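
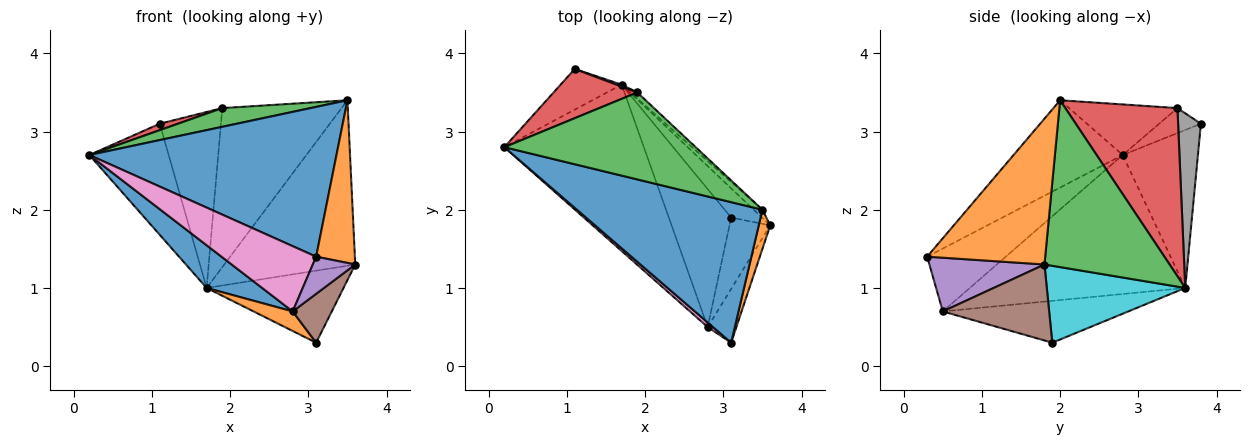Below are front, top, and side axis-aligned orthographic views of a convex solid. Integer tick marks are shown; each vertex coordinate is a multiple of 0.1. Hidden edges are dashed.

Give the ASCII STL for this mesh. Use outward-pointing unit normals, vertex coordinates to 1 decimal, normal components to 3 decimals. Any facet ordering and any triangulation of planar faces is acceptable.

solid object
 facet normal -0.306 -0.694 0.651
  outer loop
   vertex 3.5 2.0 3.4
   vertex 0.2 2.8 2.7
   vertex 3.1 0.3 1.4
  endloop
 endfacet
 facet normal 0.948 -0.311 0.075
  outer loop
   vertex 3.5 2.0 3.4
   vertex 3.1 0.3 1.4
   vertex 3.6 1.8 1.3
  endloop
 endfacet
 facet normal -0.250 -0.204 0.947
  outer loop
   vertex 1.9 3.5 3.3
   vertex 0.2 2.8 2.7
   vertex 3.5 2.0 3.4
  endloop
 endfacet
 facet normal -0.284 -0.124 0.951
  outer loop
   vertex 1.9 3.5 3.3
   vertex 1.1 3.8 3.1
   vertex 0.2 2.8 2.7
  endloop
 endfacet
 facet normal 0.839 -0.309 -0.448
  outer loop
   vertex 2.8 0.5 0.7
   vertex 3.6 1.8 1.3
   vertex 3.1 0.3 1.4
  endloop
 endfacet
 facet normal 0.838 -0.308 -0.450
  outer loop
   vertex 2.8 0.5 0.7
   vertex 3.1 1.9 0.3
   vertex 3.6 1.8 1.3
  endloop
 endfacet
 facet normal -0.638 -0.768 0.054
  outer loop
   vertex 2.8 0.5 0.7
   vertex 3.1 0.3 1.4
   vertex 0.2 2.8 2.7
  endloop
 endfacet
 facet normal 0.349 0.937 0.010
  outer loop
   vertex 1.7 3.6 1.0
   vertex 1.1 3.8 3.1
   vertex 1.9 3.5 3.3
  endloop
 endfacet
 facet normal -0.665 0.701 -0.257
  outer loop
   vertex 1.7 3.6 1.0
   vertex 0.2 2.8 2.7
   vertex 1.1 3.8 3.1
  endloop
 endfacet
 facet normal 0.684 0.676 -0.274
  outer loop
   vertex 1.7 3.6 1.0
   vertex 3.6 1.8 1.3
   vertex 3.1 1.9 0.3
  endloop
 endfacet
 facet normal -0.694 -0.179 -0.697
  outer loop
   vertex 1.7 3.6 1.0
   vertex 2.8 0.5 0.7
   vertex 0.2 2.8 2.7
  endloop
 endfacet
 facet normal -0.554 -0.117 -0.824
  outer loop
   vertex 1.7 3.6 1.0
   vertex 3.1 1.9 0.3
   vertex 2.8 0.5 0.7
  endloop
 endfacet
 facet normal 0.690 0.723 -0.036
  outer loop
   vertex 1.7 3.6 1.0
   vertex 3.5 2.0 3.4
   vertex 3.6 1.8 1.3
  endloop
 endfacet
 facet normal 0.685 0.728 -0.028
  outer loop
   vertex 1.7 3.6 1.0
   vertex 1.9 3.5 3.3
   vertex 3.5 2.0 3.4
  endloop
 endfacet
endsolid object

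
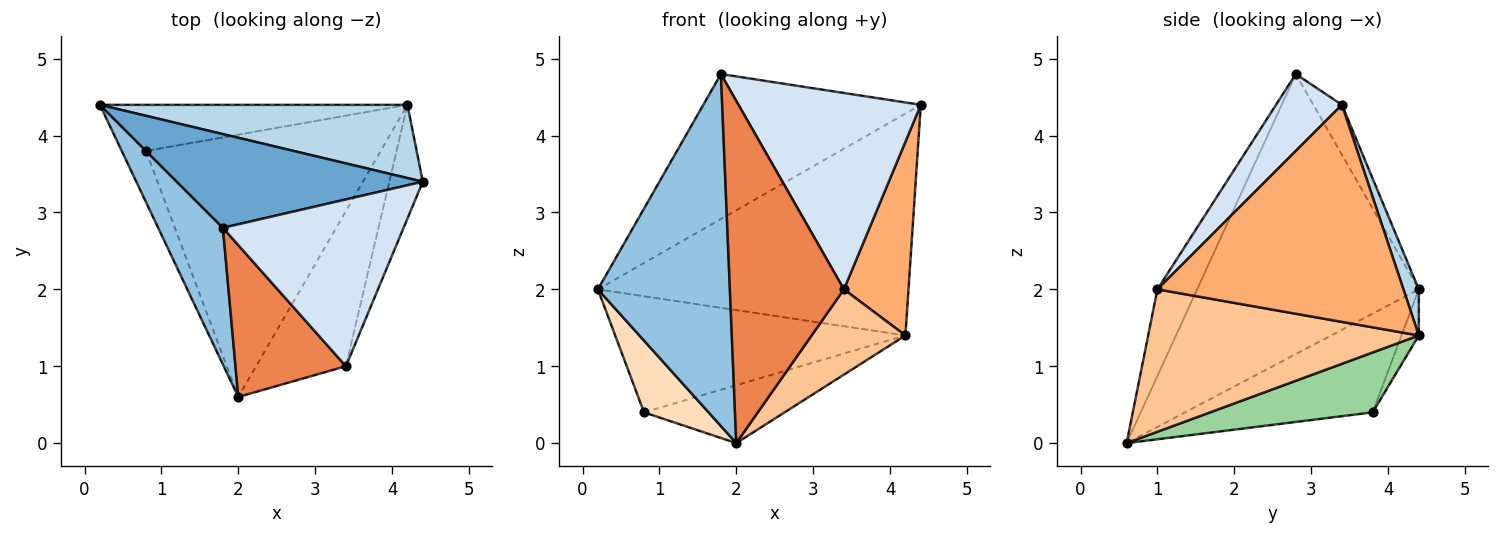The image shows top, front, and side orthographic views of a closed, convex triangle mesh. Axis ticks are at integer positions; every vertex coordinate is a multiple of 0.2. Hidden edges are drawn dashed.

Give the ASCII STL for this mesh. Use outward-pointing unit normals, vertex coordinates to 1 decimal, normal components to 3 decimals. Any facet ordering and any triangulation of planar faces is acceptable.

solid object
 facet normal -0.110 0.835 0.540
  outer loop
   vertex 1.8 2.8 4.8
   vertex 4.4 3.4 4.4
   vertex 0.2 4.4 2.0
  endloop
 endfacet
 facet normal -0.843 -0.502 0.195
  outer loop
   vertex 1.8 2.8 4.8
   vertex 0.2 4.4 2.0
   vertex 2.0 0.6 0.0
  endloop
 endfacet
 facet normal 0.047 0.949 0.313
  outer loop
   vertex 4.2 4.4 1.4
   vertex 0.2 4.4 2.0
   vertex 4.4 3.4 4.4
  endloop
 endfacet
 facet normal 0.266 -0.735 0.624
  outer loop
   vertex 3.4 1.0 2.0
   vertex 4.4 3.4 4.4
   vertex 1.8 2.8 4.8
  endloop
 endfacet
 facet normal -0.303 -0.871 0.387
  outer loop
   vertex 3.4 1.0 2.0
   vertex 1.8 2.8 4.8
   vertex 2.0 0.6 0.0
  endloop
 endfacet
 facet normal 0.957 -0.251 -0.147
  outer loop
   vertex 3.4 1.0 2.0
   vertex 4.2 4.4 1.4
   vertex 4.4 3.4 4.4
  endloop
 endfacet
 facet normal 0.812 -0.281 -0.512
  outer loop
   vertex 3.4 1.0 2.0
   vertex 2.0 0.6 0.0
   vertex 4.2 4.4 1.4
  endloop
 endfacet
 facet normal -0.921 -0.317 -0.226
  outer loop
   vertex 0.8 3.8 0.4
   vertex 2.0 0.6 0.0
   vertex 0.2 4.4 2.0
  endloop
 endfacet
 facet normal -0.055 0.928 -0.369
  outer loop
   vertex 0.8 3.8 0.4
   vertex 0.2 4.4 2.0
   vertex 4.2 4.4 1.4
  endloop
 endfacet
 facet normal 0.242 0.209 -0.948
  outer loop
   vertex 0.8 3.8 0.4
   vertex 4.2 4.4 1.4
   vertex 2.0 0.6 0.0
  endloop
 endfacet
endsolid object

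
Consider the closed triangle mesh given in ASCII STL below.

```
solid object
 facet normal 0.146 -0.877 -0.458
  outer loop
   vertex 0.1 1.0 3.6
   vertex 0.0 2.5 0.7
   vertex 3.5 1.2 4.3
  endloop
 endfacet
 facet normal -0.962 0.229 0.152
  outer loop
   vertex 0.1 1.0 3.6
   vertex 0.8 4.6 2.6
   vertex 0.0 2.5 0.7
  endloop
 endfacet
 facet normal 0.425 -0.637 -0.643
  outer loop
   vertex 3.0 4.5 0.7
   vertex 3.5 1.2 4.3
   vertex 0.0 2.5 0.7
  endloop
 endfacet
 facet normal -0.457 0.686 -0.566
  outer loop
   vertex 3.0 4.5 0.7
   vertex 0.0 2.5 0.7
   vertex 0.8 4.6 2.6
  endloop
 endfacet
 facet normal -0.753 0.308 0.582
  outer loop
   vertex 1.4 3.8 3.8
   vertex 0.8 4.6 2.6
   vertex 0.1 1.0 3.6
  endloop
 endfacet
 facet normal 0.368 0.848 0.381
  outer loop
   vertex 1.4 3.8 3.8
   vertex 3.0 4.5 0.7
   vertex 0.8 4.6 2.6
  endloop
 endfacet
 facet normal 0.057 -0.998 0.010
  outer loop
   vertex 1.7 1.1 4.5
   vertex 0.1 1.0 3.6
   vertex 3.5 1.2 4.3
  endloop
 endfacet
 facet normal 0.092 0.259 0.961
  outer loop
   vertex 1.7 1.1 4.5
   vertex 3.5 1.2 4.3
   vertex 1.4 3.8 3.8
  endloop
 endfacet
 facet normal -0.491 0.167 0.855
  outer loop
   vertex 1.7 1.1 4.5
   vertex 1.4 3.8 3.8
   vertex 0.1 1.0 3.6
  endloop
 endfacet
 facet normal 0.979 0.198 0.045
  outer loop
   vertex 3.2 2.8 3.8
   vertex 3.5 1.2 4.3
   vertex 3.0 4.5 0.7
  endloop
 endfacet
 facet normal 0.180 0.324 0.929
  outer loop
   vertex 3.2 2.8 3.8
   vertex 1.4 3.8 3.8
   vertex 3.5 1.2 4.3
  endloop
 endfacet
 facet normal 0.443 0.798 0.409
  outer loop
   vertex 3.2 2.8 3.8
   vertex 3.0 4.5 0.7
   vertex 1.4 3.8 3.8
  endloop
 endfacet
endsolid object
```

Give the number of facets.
12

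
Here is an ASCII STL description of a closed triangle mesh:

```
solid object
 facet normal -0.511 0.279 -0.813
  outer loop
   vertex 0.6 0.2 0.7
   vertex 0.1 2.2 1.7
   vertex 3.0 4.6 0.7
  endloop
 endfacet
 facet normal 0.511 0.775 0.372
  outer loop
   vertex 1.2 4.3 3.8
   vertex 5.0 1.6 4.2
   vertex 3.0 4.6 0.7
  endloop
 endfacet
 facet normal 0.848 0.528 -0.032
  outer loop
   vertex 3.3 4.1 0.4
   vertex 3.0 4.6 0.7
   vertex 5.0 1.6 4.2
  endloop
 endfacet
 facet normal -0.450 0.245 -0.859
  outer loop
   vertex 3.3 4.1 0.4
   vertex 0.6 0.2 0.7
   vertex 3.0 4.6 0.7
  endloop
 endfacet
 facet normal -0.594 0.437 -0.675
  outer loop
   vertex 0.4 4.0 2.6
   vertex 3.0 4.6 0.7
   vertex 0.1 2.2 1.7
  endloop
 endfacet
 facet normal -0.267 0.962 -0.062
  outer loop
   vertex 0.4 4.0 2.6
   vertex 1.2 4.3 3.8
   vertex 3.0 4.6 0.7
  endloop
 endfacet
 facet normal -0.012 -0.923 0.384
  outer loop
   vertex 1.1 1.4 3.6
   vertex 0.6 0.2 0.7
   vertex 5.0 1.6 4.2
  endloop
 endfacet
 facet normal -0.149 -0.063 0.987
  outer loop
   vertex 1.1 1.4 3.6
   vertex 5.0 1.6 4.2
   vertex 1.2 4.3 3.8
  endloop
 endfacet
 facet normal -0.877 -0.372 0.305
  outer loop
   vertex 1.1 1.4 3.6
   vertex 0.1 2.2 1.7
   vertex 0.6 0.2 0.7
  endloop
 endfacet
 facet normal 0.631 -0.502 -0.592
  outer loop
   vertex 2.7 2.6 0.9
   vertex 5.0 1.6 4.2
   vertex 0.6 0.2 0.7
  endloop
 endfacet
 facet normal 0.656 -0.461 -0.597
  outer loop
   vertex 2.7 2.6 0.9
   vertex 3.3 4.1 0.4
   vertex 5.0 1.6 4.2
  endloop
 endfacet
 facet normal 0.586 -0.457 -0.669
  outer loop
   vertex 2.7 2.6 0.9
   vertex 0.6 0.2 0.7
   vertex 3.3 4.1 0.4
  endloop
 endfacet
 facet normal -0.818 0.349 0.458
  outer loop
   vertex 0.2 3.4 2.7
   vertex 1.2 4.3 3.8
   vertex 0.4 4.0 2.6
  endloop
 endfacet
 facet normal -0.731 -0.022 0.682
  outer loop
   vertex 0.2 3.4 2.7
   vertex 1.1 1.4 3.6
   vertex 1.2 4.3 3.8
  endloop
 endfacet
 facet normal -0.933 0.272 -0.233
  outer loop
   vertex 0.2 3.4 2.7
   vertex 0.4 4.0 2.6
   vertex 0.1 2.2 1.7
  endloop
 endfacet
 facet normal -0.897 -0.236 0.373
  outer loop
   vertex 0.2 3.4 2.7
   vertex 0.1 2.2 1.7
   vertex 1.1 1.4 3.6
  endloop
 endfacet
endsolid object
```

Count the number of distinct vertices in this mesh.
10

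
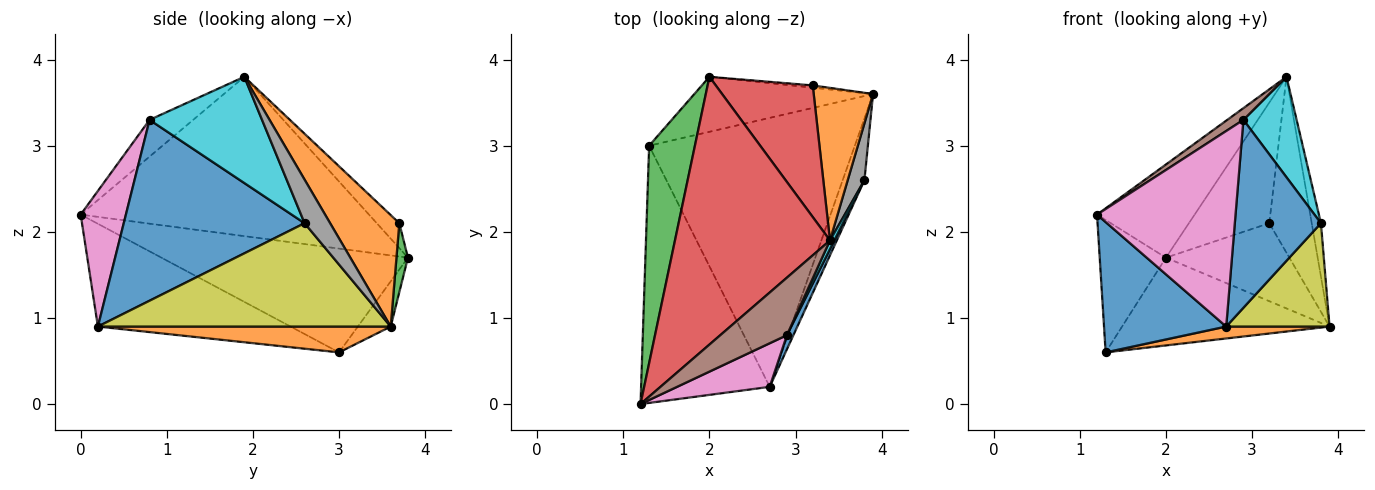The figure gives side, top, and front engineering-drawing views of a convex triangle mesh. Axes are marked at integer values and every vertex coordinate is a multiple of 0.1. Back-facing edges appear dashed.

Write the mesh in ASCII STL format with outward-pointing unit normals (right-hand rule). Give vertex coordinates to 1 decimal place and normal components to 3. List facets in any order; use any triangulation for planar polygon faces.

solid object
 facet normal -0.580 -0.368 -0.726
  outer loop
   vertex 2.7 0.2 0.9
   vertex 1.2 0.0 2.2
   vertex 1.3 3.0 0.6
  endloop
 endfacet
 facet normal 0.125 -0.044 -0.991
  outer loop
   vertex 2.7 0.2 0.9
   vertex 1.3 3.0 0.6
   vertex 3.9 3.6 0.9
  endloop
 endfacet
 facet normal -0.889 0.239 0.392
  outer loop
   vertex 2.0 3.8 1.7
   vertex 1.3 3.0 0.6
   vertex 1.2 0.0 2.2
  endloop
 endfacet
 facet normal -0.697 0.236 0.678
  outer loop
   vertex 2.0 3.8 1.7
   vertex 1.2 0.0 2.2
   vertex 3.4 1.9 3.8
  endloop
 endfacet
 facet normal -0.133 0.840 -0.526
  outer loop
   vertex 2.0 3.8 1.7
   vertex 3.9 3.6 0.9
   vertex 1.3 3.0 0.6
  endloop
 endfacet
 facet normal -0.475 -0.176 0.862
  outer loop
   vertex 2.9 0.8 3.3
   vertex 3.4 1.9 3.8
   vertex 1.2 0.0 2.2
  endloop
 endfacet
 facet normal 0.304 -0.930 0.207
  outer loop
   vertex 2.9 0.8 3.3
   vertex 1.2 0.0 2.2
   vertex 2.7 0.2 0.9
  endloop
 endfacet
 facet normal 0.885 0.319 0.340
  outer loop
   vertex 3.8 2.6 2.1
   vertex 3.9 3.6 0.9
   vertex 3.4 1.9 3.8
  endloop
 endfacet
 facet normal 0.925 -0.326 -0.195
  outer loop
   vertex 3.8 2.6 2.1
   vertex 2.7 0.2 0.9
   vertex 3.9 3.6 0.9
  endloop
 endfacet
 facet normal 0.903 -0.427 0.037
  outer loop
   vertex 3.8 2.6 2.1
   vertex 3.4 1.9 3.8
   vertex 2.9 0.8 3.3
  endloop
 endfacet
 facet normal 0.902 -0.430 0.032
  outer loop
   vertex 3.8 2.6 2.1
   vertex 2.9 0.8 3.3
   vertex 2.7 0.2 0.9
  endloop
 endfacet
 facet normal 0.776 0.476 0.413
  outer loop
   vertex 3.2 3.7 2.1
   vertex 3.4 1.9 3.8
   vertex 3.9 3.6 0.9
  endloop
 endfacet
 facet normal 0.093 0.995 -0.029
  outer loop
   vertex 3.2 3.7 2.1
   vertex 3.9 3.6 0.9
   vertex 2.0 3.8 1.7
  endloop
 endfacet
 facet normal -0.186 0.664 0.725
  outer loop
   vertex 3.2 3.7 2.1
   vertex 2.0 3.8 1.7
   vertex 3.4 1.9 3.8
  endloop
 endfacet
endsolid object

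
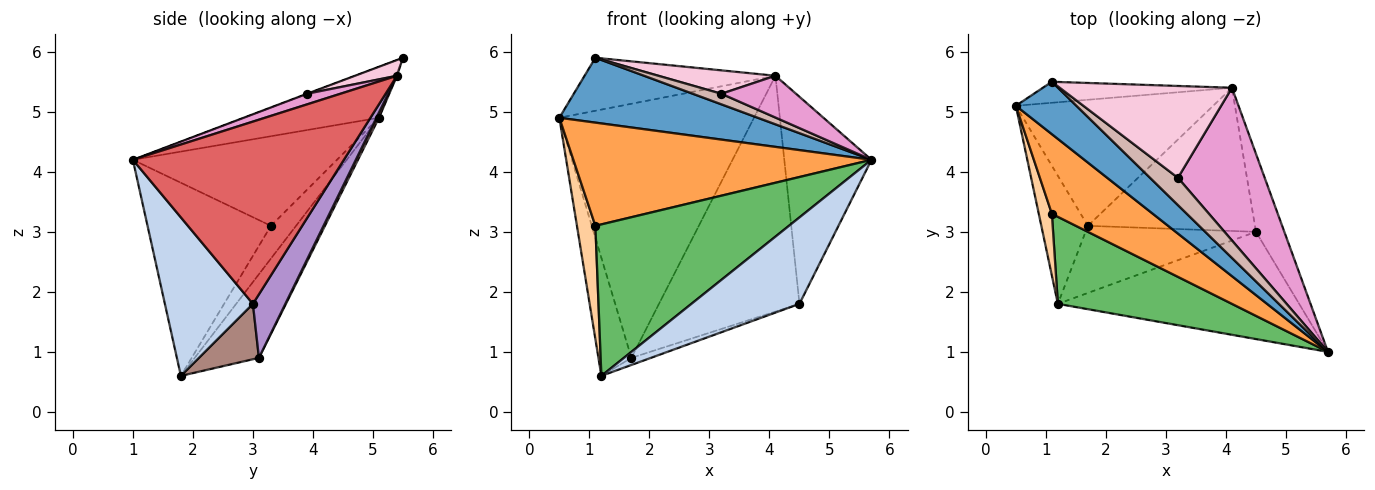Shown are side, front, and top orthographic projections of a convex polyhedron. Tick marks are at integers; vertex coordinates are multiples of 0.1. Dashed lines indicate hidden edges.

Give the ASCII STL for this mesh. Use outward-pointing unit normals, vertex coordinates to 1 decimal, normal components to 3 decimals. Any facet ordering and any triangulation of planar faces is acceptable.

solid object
 facet normal -0.467 -0.688 0.556
  outer loop
   vertex 1.1 5.5 5.9
   vertex 0.5 5.1 4.9
   vertex 5.7 1.0 4.2
  endloop
 endfacet
 facet normal 0.455 -0.559 -0.693
  outer loop
   vertex 4.5 3.0 1.8
   vertex 5.7 1.0 4.2
   vertex 1.2 1.8 0.6
  endloop
 endfacet
 facet normal -0.476 -0.696 0.537
  outer loop
   vertex 1.1 3.3 3.1
   vertex 5.7 1.0 4.2
   vertex 0.5 5.1 4.9
  endloop
 endfacet
 facet normal -0.767 -0.563 0.307
  outer loop
   vertex 1.1 3.3 3.1
   vertex 0.5 5.1 4.9
   vertex 1.2 1.8 0.6
  endloop
 endfacet
 facet normal -0.484 -0.759 0.436
  outer loop
   vertex 1.1 3.3 3.1
   vertex 1.2 1.8 0.6
   vertex 5.7 1.0 4.2
  endloop
 endfacet
 facet normal -0.006 0.930 -0.368
  outer loop
   vertex 4.1 5.4 5.6
   vertex 0.5 5.1 4.9
   vertex 1.1 5.5 5.9
  endloop
 endfacet
 facet normal 0.915 0.378 -0.142
  outer loop
   vertex 4.1 5.4 5.6
   vertex 5.7 1.0 4.2
   vertex 4.5 3.0 1.8
  endloop
 endfacet
 facet normal 0.012 0.896 -0.444
  outer loop
   vertex 1.7 3.1 0.9
   vertex 0.5 5.1 4.9
   vertex 4.1 5.4 5.6
  endloop
 endfacet
 facet normal 0.194 0.839 -0.509
  outer loop
   vertex 1.7 3.1 0.9
   vertex 4.1 5.4 5.6
   vertex 4.5 3.0 1.8
  endloop
 endfacet
 facet normal -0.797 0.409 -0.444
  outer loop
   vertex 1.7 3.1 0.9
   vertex 1.2 1.8 0.6
   vertex 0.5 5.1 4.9
  endloop
 endfacet
 facet normal 0.308 0.100 -0.946
  outer loop
   vertex 1.7 3.1 0.9
   vertex 4.5 3.0 1.8
   vertex 1.2 1.8 0.6
  endloop
 endfacet
 facet normal -0.009 -0.361 0.932
  outer loop
   vertex 3.2 3.9 5.3
   vertex 1.1 5.5 5.9
   vertex 5.7 1.0 4.2
  endloop
 endfacet
 facet normal 0.117 -0.262 0.958
  outer loop
   vertex 3.2 3.9 5.3
   vertex 5.7 1.0 4.2
   vertex 4.1 5.4 5.6
  endloop
 endfacet
 facet normal 0.088 -0.246 0.965
  outer loop
   vertex 3.2 3.9 5.3
   vertex 4.1 5.4 5.6
   vertex 1.1 5.5 5.9
  endloop
 endfacet
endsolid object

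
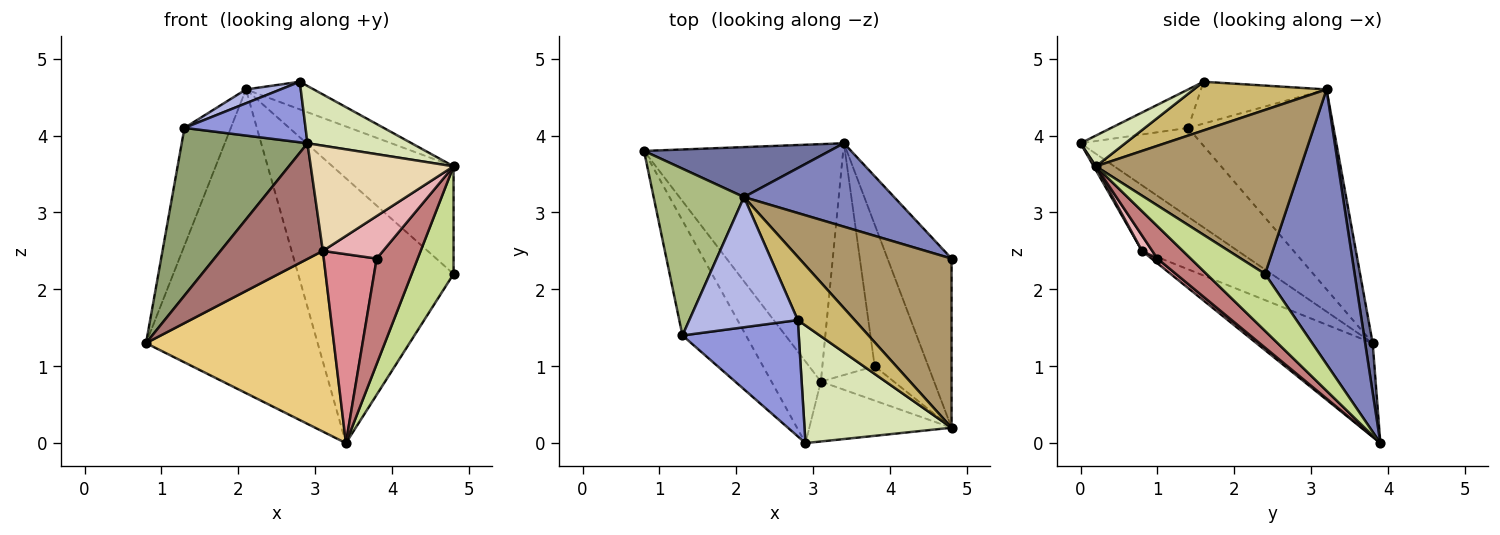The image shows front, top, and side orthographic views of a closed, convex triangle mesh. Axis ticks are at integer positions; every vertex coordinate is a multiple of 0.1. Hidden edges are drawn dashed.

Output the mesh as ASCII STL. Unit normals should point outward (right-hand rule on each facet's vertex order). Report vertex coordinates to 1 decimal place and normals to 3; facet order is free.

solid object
 facet normal 0.043 0.986 0.162
  outer loop
   vertex 3.4 3.9 0.0
   vertex 0.8 3.8 1.3
   vertex 2.1 3.2 4.6
  endloop
 endfacet
 facet normal 0.482 0.836 0.263
  outer loop
   vertex 3.4 3.9 0.0
   vertex 2.1 3.2 4.6
   vertex 4.8 2.4 2.2
  endloop
 endfacet
 facet normal -0.281 -0.443 0.851
  outer loop
   vertex 1.3 1.4 4.1
   vertex 2.9 0.0 3.9
   vertex 2.8 1.6 4.7
  endloop
 endfacet
 facet normal -0.358 -0.099 0.928
  outer loop
   vertex 1.3 1.4 4.1
   vertex 2.8 1.6 4.7
   vertex 2.1 3.2 4.6
  endloop
 endfacet
 facet normal -0.621 -0.646 -0.443
  outer loop
   vertex 1.3 1.4 4.1
   vertex 0.8 3.8 1.3
   vertex 2.9 0.0 3.9
  endloop
 endfacet
 facet normal -0.875 0.279 0.395
  outer loop
   vertex 1.3 1.4 4.1
   vertex 2.1 3.2 4.6
   vertex 0.8 3.8 1.3
  endloop
 endfacet
 facet normal 0.600 -0.429 -0.675
  outer loop
   vertex 4.8 0.2 3.6
   vertex 3.4 3.9 0.0
   vertex 4.8 2.4 2.2
  endloop
 endfacet
 facet normal 0.185 -0.430 0.884
  outer loop
   vertex 4.8 0.2 3.6
   vertex 2.8 1.6 4.7
   vertex 2.9 0.0 3.9
  endloop
 endfacet
 facet normal 0.673 0.397 0.624
  outer loop
   vertex 4.8 0.2 3.6
   vertex 4.8 2.4 2.2
   vertex 2.1 3.2 4.6
  endloop
 endfacet
 facet normal 0.617 0.315 0.721
  outer loop
   vertex 4.8 0.2 3.6
   vertex 2.1 3.2 4.6
   vertex 2.8 1.6 4.7
  endloop
 endfacet
 facet normal -0.351 -0.567 -0.745
  outer loop
   vertex 3.1 0.8 2.5
   vertex 0.8 3.8 1.3
   vertex 3.4 3.9 0.0
  endloop
 endfacet
 facet normal 0.013 -0.869 -0.495
  outer loop
   vertex 3.1 0.8 2.5
   vertex 4.8 0.2 3.6
   vertex 2.9 0.0 3.9
  endloop
 endfacet
 facet normal -0.608 -0.649 -0.458
  outer loop
   vertex 3.1 0.8 2.5
   vertex 2.9 0.0 3.9
   vertex 0.8 3.8 1.3
  endloop
 endfacet
 facet normal 0.436 -0.537 -0.722
  outer loop
   vertex 3.8 1.0 2.4
   vertex 3.4 3.9 0.0
   vertex 4.8 0.2 3.6
  endloop
 endfacet
 facet normal 0.070 -0.630 -0.773
  outer loop
   vertex 3.8 1.0 2.4
   vertex 3.1 0.8 2.5
   vertex 3.4 3.9 0.0
  endloop
 endfacet
 facet normal 0.131 -0.771 -0.623
  outer loop
   vertex 3.8 1.0 2.4
   vertex 4.8 0.2 3.6
   vertex 3.1 0.8 2.5
  endloop
 endfacet
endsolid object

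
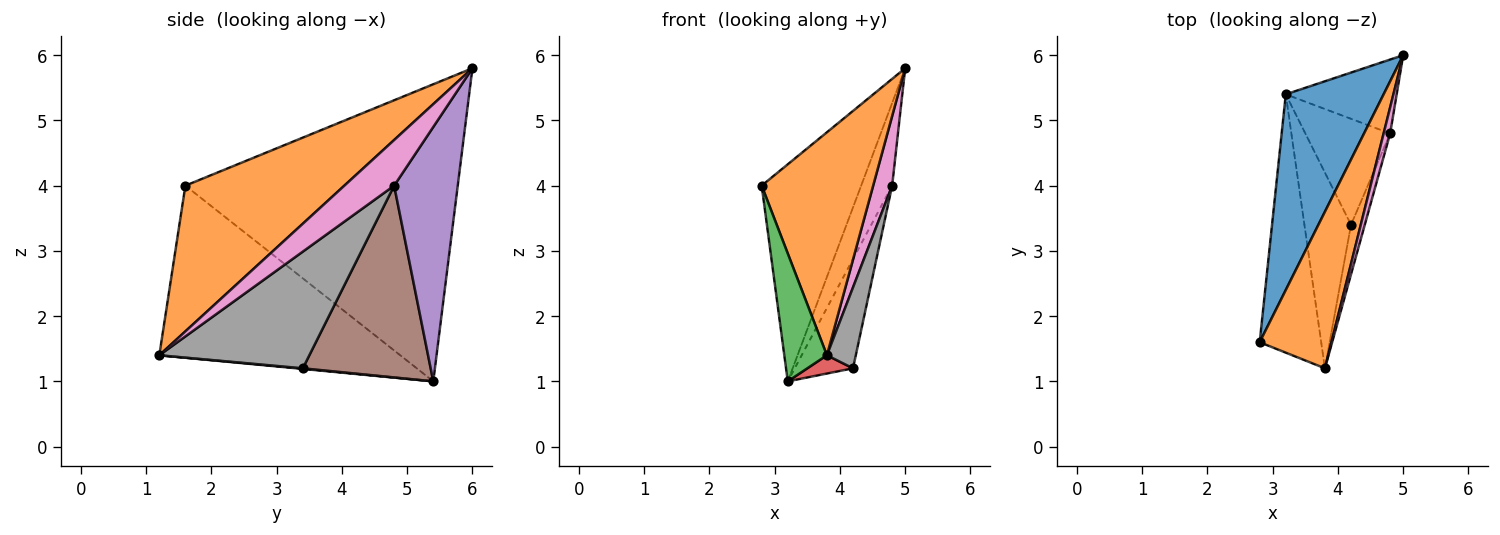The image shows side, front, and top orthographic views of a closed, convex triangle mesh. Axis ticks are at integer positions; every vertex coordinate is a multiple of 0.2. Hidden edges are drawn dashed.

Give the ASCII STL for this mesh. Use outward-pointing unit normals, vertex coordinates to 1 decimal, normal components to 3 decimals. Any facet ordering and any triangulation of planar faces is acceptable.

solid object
 facet normal -0.897 0.328 0.296
  outer loop
   vertex 3.2 5.4 1.0
   vertex 2.8 1.6 4.0
   vertex 5.0 6.0 5.8
  endloop
 endfacet
 facet normal 0.759 -0.533 0.374
  outer loop
   vertex 3.8 1.2 1.4
   vertex 5.0 6.0 5.8
   vertex 2.8 1.6 4.0
  endloop
 endfacet
 facet normal -0.929 -0.164 -0.332
  outer loop
   vertex 3.8 1.2 1.4
   vertex 2.8 1.6 4.0
   vertex 3.2 5.4 1.0
  endloop
 endfacet
 facet normal 0.013 -0.093 -0.996
  outer loop
   vertex 4.2 3.4 1.2
   vertex 3.8 1.2 1.4
   vertex 3.2 5.4 1.0
  endloop
 endfacet
 facet normal 0.837 0.408 -0.365
  outer loop
   vertex 4.8 4.8 4.0
   vertex 3.2 5.4 1.0
   vertex 5.0 6.0 5.8
  endloop
 endfacet
 facet normal 0.844 0.385 -0.373
  outer loop
   vertex 4.8 4.8 4.0
   vertex 4.2 3.4 1.2
   vertex 3.2 5.4 1.0
  endloop
 endfacet
 facet normal 0.926 -0.353 0.132
  outer loop
   vertex 4.8 4.8 4.0
   vertex 5.0 6.0 5.8
   vertex 3.8 1.2 1.4
  endloop
 endfacet
 facet normal 0.975 -0.188 -0.115
  outer loop
   vertex 4.8 4.8 4.0
   vertex 3.8 1.2 1.4
   vertex 4.2 3.4 1.2
  endloop
 endfacet
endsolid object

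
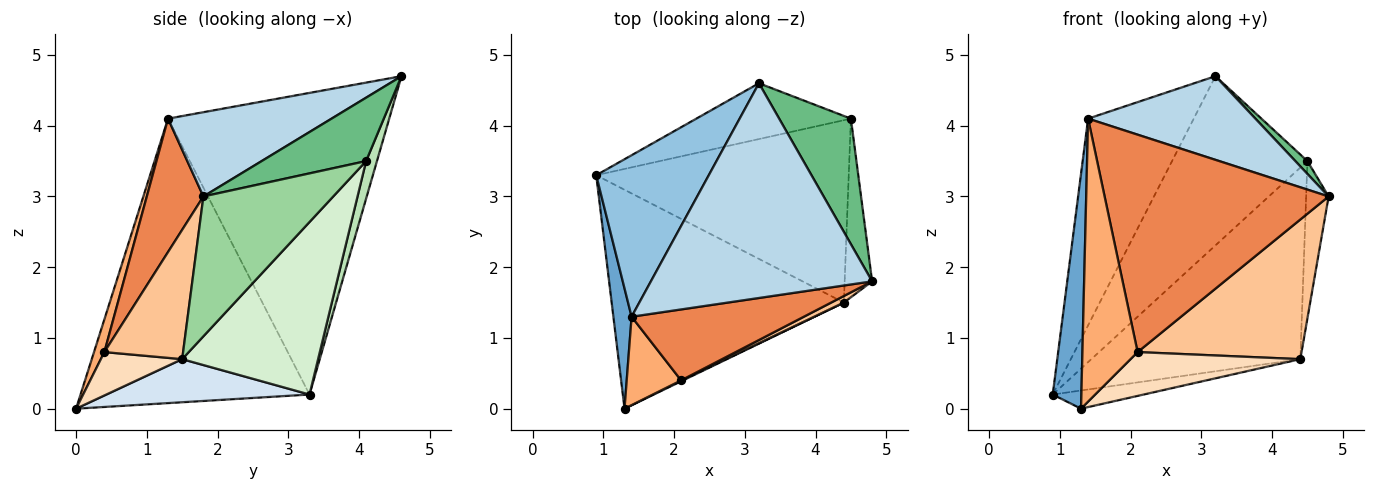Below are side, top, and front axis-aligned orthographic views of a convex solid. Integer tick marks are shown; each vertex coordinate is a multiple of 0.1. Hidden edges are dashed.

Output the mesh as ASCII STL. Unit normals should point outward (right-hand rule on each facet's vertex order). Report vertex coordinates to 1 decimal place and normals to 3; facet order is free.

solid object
 facet normal -0.990 -0.124 0.063
  outer loop
   vertex 1.4 1.3 4.1
   vertex 0.9 3.3 0.2
   vertex 1.3 0.0 0.0
  endloop
 endfacet
 facet normal -0.855 0.408 0.319
  outer loop
   vertex 1.4 1.3 4.1
   vertex 3.2 4.6 4.7
   vertex 0.9 3.3 0.2
  endloop
 endfacet
 facet normal 0.334 -0.342 0.878
  outer loop
   vertex 1.4 1.3 4.1
   vertex 4.8 1.8 3.0
   vertex 3.2 4.6 4.7
  endloop
 endfacet
 facet normal 0.182 0.081 -0.980
  outer loop
   vertex 4.4 1.5 0.7
   vertex 1.3 0.0 0.0
   vertex 0.9 3.3 0.2
  endloop
 endfacet
 facet normal 0.234 -0.924 0.302
  outer loop
   vertex 2.1 0.4 0.8
   vertex 4.8 1.8 3.0
   vertex 1.4 1.3 4.1
  endloop
 endfacet
 facet normal 0.176 -0.940 0.294
  outer loop
   vertex 2.1 0.4 0.8
   vertex 1.4 1.3 4.1
   vertex 1.3 0.0 0.0
  endloop
 endfacet
 facet normal 0.433 -0.901 0.042
  outer loop
   vertex 2.1 0.4 0.8
   vertex 4.4 1.5 0.7
   vertex 4.8 1.8 3.0
  endloop
 endfacet
 facet normal 0.432 -0.902 0.019
  outer loop
   vertex 2.1 0.4 0.8
   vertex 1.3 0.0 0.0
   vertex 4.4 1.5 0.7
  endloop
 endfacet
 facet normal 0.660 -0.076 0.747
  outer loop
   vertex 4.5 4.1 3.5
   vertex 3.2 4.6 4.7
   vertex 4.8 1.8 3.0
  endloop
 endfacet
 facet normal 0.967 0.168 -0.190
  outer loop
   vertex 4.5 4.1 3.5
   vertex 4.8 1.8 3.0
   vertex 4.4 1.5 0.7
  endloop
 endfacet
 facet normal 0.076 0.947 -0.312
  outer loop
   vertex 4.5 4.1 3.5
   vertex 0.9 3.3 0.2
   vertex 3.2 4.6 4.7
  endloop
 endfacet
 facet normal 0.426 0.655 -0.624
  outer loop
   vertex 4.5 4.1 3.5
   vertex 4.4 1.5 0.7
   vertex 0.9 3.3 0.2
  endloop
 endfacet
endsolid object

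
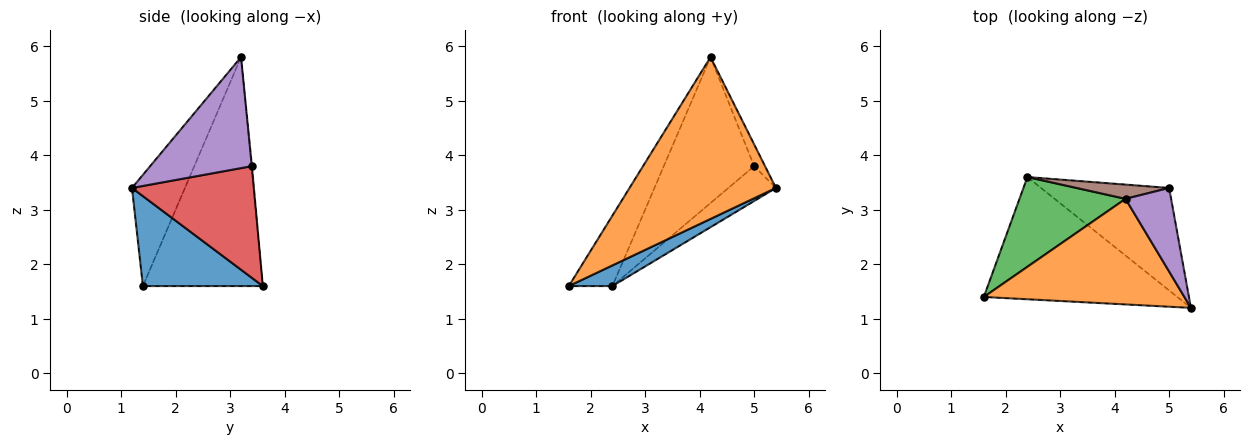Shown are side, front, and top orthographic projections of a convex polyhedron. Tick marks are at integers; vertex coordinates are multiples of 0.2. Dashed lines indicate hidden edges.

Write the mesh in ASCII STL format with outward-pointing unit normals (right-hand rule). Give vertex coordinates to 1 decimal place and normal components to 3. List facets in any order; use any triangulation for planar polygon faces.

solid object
 facet normal 0.417 -0.151 -0.896
  outer loop
   vertex 2.4 3.6 1.6
   vertex 5.4 1.2 3.4
   vertex 1.6 1.4 1.6
  endloop
 endfacet
 facet normal -0.290 -0.802 0.523
  outer loop
   vertex 4.2 3.2 5.8
   vertex 1.6 1.4 1.6
   vertex 5.4 1.2 3.4
  endloop
 endfacet
 facet normal -0.862 0.313 0.399
  outer loop
   vertex 4.2 3.2 5.8
   vertex 2.4 3.6 1.6
   vertex 1.6 1.4 1.6
  endloop
 endfacet
 facet normal 0.637 0.248 -0.730
  outer loop
   vertex 5.0 3.4 3.8
   vertex 5.4 1.2 3.4
   vertex 2.4 3.6 1.6
  endloop
 endfacet
 facet normal 0.921 0.099 0.378
  outer loop
   vertex 5.0 3.4 3.8
   vertex 4.2 3.2 5.8
   vertex 5.4 1.2 3.4
  endloop
 endfacet
 facet normal -0.006 0.995 0.097
  outer loop
   vertex 5.0 3.4 3.8
   vertex 2.4 3.6 1.6
   vertex 4.2 3.2 5.8
  endloop
 endfacet
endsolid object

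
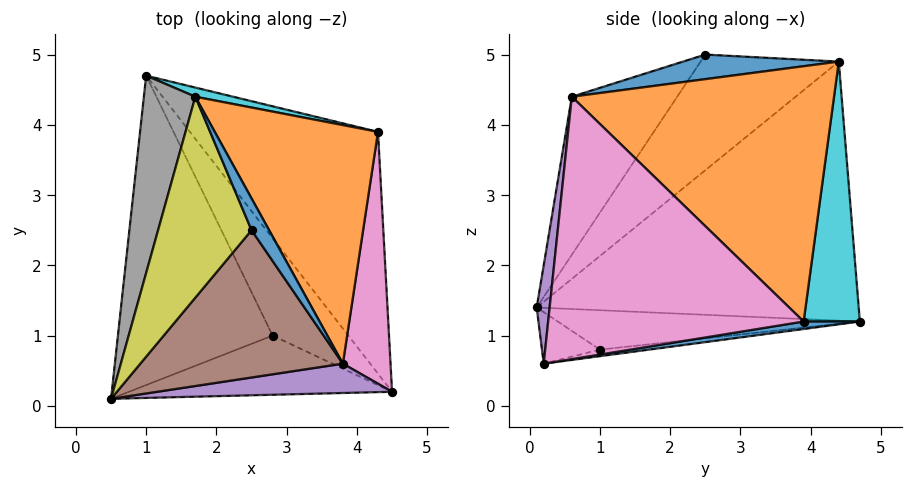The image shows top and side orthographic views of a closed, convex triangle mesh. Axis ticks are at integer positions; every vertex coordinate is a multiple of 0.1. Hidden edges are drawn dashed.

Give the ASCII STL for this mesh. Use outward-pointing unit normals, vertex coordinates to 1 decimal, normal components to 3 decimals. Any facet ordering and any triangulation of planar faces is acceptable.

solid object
 facet normal 0.039 0.162 -0.986
  outer loop
   vertex 4.3 3.9 1.2
   vertex 4.5 0.2 0.6
   vertex 1.0 4.7 1.2
  endloop
 endfacet
 facet normal -0.190 -0.161 -0.969
  outer loop
   vertex 2.8 1.0 0.8
   vertex 4.5 0.2 0.6
   vertex 0.5 0.1 1.4
  endloop
 endfacet
 facet normal -0.247 -0.015 -0.969
  outer loop
   vertex 2.8 1.0 0.8
   vertex 0.5 0.1 1.4
   vertex 1.0 4.7 1.2
  endloop
 endfacet
 facet normal -0.086 0.066 -0.994
  outer loop
   vertex 2.8 1.0 0.8
   vertex 1.0 4.7 1.2
   vertex 4.5 0.2 0.6
  endloop
 endfacet
 facet normal 0.047 -0.992 0.113
  outer loop
   vertex 3.8 0.6 4.4
   vertex 0.5 0.1 1.4
   vertex 4.5 0.2 0.6
  endloop
 endfacet
 facet normal -0.511 -0.557 0.655
  outer loop
   vertex 3.8 0.6 4.4
   vertex 2.5 2.5 5.0
   vertex 0.5 0.1 1.4
  endloop
 endfacet
 facet normal 0.984 0.024 0.179
  outer loop
   vertex 3.8 0.6 4.4
   vertex 4.5 0.2 0.6
   vertex 4.3 3.9 1.2
  endloop
 endfacet
 facet normal -0.974 0.114 0.194
  outer loop
   vertex 1.7 4.4 4.9
   vertex 1.0 4.7 1.2
   vertex 0.5 0.1 1.4
  endloop
 endfacet
 facet normal -0.746 -0.282 0.603
  outer loop
   vertex 1.7 4.4 4.9
   vertex 0.5 0.1 1.4
   vertex 2.5 2.5 5.0
  endloop
 endfacet
 facet normal 0.235 0.971 0.034
  outer loop
   vertex 1.7 4.4 4.9
   vertex 4.3 3.9 1.2
   vertex 1.0 4.7 1.2
  endloop
 endfacet
 facet normal 0.762 0.350 0.545
  outer loop
   vertex 1.7 4.4 4.9
   vertex 2.5 2.5 5.0
   vertex 3.8 0.6 4.4
  endloop
 endfacet
 facet normal 0.784 0.367 0.501
  outer loop
   vertex 1.7 4.4 4.9
   vertex 3.8 0.6 4.4
   vertex 4.3 3.9 1.2
  endloop
 endfacet
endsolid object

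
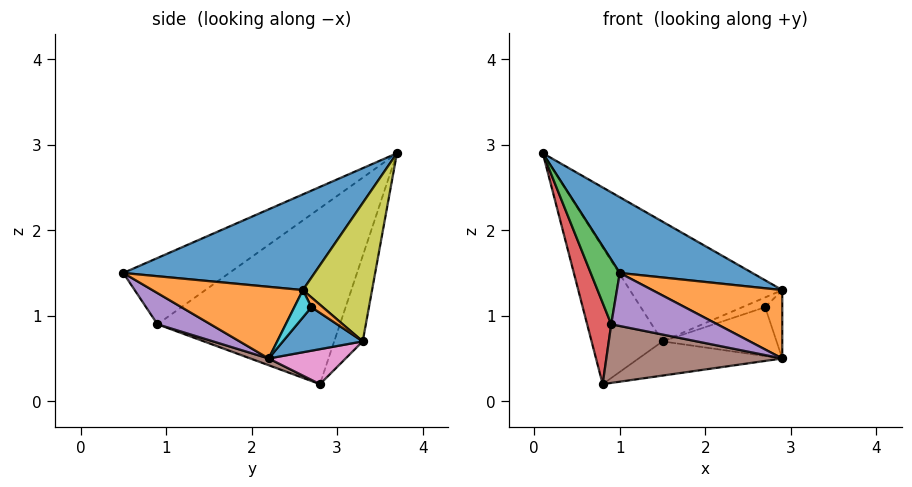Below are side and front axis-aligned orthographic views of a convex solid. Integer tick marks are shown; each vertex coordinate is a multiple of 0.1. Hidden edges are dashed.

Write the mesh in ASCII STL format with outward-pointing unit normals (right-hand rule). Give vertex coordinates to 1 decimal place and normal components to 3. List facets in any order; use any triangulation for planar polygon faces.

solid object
 facet normal 0.394 -0.273 0.878
  outer loop
   vertex 2.9 2.6 1.3
   vertex 0.1 3.7 2.9
   vertex 1.0 0.5 1.5
  endloop
 endfacet
 facet normal 0.719 -0.621 0.311
  outer loop
   vertex 2.9 2.6 1.3
   vertex 1.0 0.5 1.5
   vertex 2.9 2.2 0.5
  endloop
 endfacet
 facet normal -0.964 -0.264 -0.016
  outer loop
   vertex 0.9 0.9 0.9
   vertex 1.0 0.5 1.5
   vertex 0.1 3.7 2.9
  endloop
 endfacet
 facet normal -0.970 -0.128 -0.209
  outer loop
   vertex 0.9 0.9 0.9
   vertex 0.1 3.7 2.9
   vertex 0.8 2.8 0.2
  endloop
 endfacet
 facet normal 0.371 -0.743 -0.557
  outer loop
   vertex 0.9 0.9 0.9
   vertex 2.9 2.2 0.5
   vertex 1.0 0.5 1.5
  endloop
 endfacet
 facet normal 0.036 -0.344 -0.938
  outer loop
   vertex 0.9 0.9 0.9
   vertex 0.8 2.8 0.2
   vertex 2.9 2.2 0.5
  endloop
 endfacet
 facet normal 0.257 0.479 -0.839
  outer loop
   vertex 1.5 3.3 0.7
   vertex 2.9 2.2 0.5
   vertex 0.8 2.8 0.2
  endloop
 endfacet
 facet normal -0.345 0.860 -0.376
  outer loop
   vertex 1.5 3.3 0.7
   vertex 0.8 2.8 0.2
   vertex 0.1 3.7 2.9
  endloop
 endfacet
 facet normal 0.411 0.906 0.097
  outer loop
   vertex 1.5 3.3 0.7
   vertex 0.1 3.7 2.9
   vertex 2.9 2.6 1.3
  endloop
 endfacet
 facet normal 0.667 0.667 -0.333
  outer loop
   vertex 2.7 2.7 1.1
   vertex 2.9 2.6 1.3
   vertex 2.9 2.2 0.5
  endloop
 endfacet
 facet normal 0.515 0.735 -0.441
  outer loop
   vertex 2.7 2.7 1.1
   vertex 2.9 2.2 0.5
   vertex 1.5 3.3 0.7
  endloop
 endfacet
 facet normal 0.447 0.894 0.000
  outer loop
   vertex 2.7 2.7 1.1
   vertex 1.5 3.3 0.7
   vertex 2.9 2.6 1.3
  endloop
 endfacet
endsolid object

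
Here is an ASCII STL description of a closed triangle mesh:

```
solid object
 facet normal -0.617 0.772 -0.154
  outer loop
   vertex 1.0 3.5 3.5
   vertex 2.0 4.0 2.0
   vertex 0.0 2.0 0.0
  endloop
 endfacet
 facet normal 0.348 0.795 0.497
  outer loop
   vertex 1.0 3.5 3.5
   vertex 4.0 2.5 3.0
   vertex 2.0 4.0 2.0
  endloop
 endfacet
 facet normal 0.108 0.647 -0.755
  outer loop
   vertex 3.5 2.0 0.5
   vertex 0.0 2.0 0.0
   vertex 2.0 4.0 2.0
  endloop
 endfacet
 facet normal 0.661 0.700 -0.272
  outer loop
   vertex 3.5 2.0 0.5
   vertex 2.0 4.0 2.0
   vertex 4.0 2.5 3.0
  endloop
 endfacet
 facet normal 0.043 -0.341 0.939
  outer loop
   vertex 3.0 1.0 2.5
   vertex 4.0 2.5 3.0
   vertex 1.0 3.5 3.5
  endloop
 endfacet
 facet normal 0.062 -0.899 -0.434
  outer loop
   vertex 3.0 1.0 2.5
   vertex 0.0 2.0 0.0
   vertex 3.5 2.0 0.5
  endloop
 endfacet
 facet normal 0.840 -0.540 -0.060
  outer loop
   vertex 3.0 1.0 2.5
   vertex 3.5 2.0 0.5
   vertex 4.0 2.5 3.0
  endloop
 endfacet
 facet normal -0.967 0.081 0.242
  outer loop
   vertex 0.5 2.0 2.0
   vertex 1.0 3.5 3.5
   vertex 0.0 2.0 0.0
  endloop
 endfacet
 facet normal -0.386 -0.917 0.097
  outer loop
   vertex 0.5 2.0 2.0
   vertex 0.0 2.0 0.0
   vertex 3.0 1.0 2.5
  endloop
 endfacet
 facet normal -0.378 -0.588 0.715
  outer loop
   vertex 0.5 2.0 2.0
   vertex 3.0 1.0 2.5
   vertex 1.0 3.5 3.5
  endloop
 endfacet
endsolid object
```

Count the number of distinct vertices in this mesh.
7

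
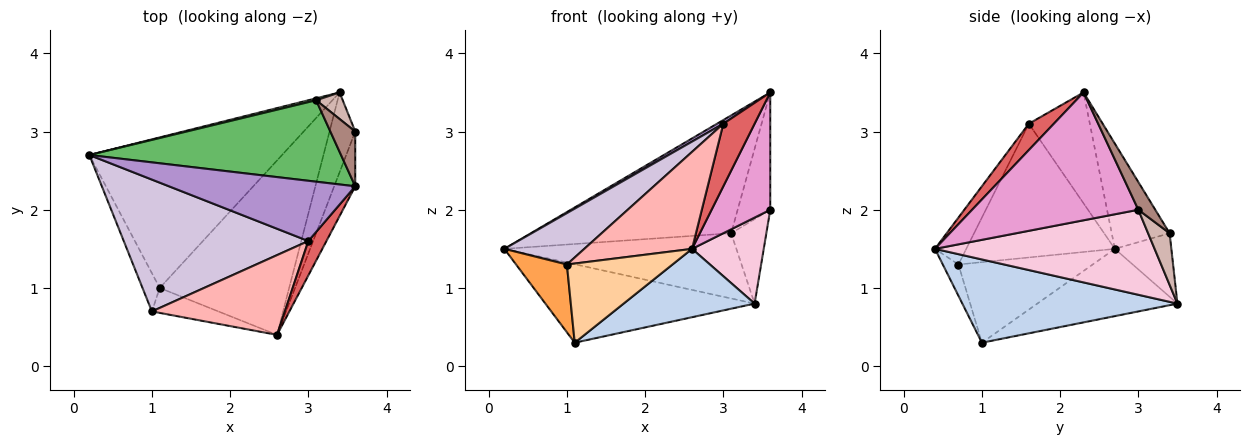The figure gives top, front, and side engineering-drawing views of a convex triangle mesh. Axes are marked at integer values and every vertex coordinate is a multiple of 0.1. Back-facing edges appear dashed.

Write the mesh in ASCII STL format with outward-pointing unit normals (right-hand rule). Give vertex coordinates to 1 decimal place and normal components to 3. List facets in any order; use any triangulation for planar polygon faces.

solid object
 facet normal -0.296 0.441 -0.847
  outer loop
   vertex 1.1 1.0 0.3
   vertex 0.2 2.7 1.5
   vertex 3.4 3.5 0.8
  endloop
 endfacet
 facet normal 0.514 -0.313 -0.799
  outer loop
   vertex 1.1 1.0 0.3
   vertex 3.4 3.5 0.8
   vertex 2.6 0.4 1.5
  endloop
 endfacet
 facet normal -0.917 -0.347 -0.196
  outer loop
   vertex 1.0 0.7 1.3
   vertex 0.2 2.7 1.5
   vertex 1.1 1.0 0.3
  endloop
 endfacet
 facet normal -0.140 -0.944 -0.297
  outer loop
   vertex 1.0 0.7 1.3
   vertex 1.1 1.0 0.3
   vertex 2.6 0.4 1.5
  endloop
 endfacet
 facet normal -0.231 0.800 0.553
  outer loop
   vertex 3.1 3.4 1.7
   vertex 0.2 2.7 1.5
   vertex 3.6 2.3 3.5
  endloop
 endfacet
 facet normal -0.236 0.971 0.029
  outer loop
   vertex 3.1 3.4 1.7
   vertex 3.4 3.5 0.8
   vertex 0.2 2.7 1.5
  endloop
 endfacet
 facet normal 0.574 -0.717 0.395
  outer loop
   vertex 3.0 1.6 3.1
   vertex 2.6 0.4 1.5
   vertex 3.6 2.3 3.5
  endloop
 endfacet
 facet normal -0.219 -0.754 0.620
  outer loop
   vertex 3.0 1.6 3.1
   vertex 1.0 0.7 1.3
   vertex 2.6 0.4 1.5
  endloop
 endfacet
 facet normal -0.511 -0.052 0.858
  outer loop
   vertex 3.0 1.6 3.1
   vertex 3.6 2.3 3.5
   vertex 0.2 2.7 1.5
  endloop
 endfacet
 facet normal -0.560 -0.301 0.772
  outer loop
   vertex 3.0 1.6 3.1
   vertex 0.2 2.7 1.5
   vertex 1.0 0.7 1.3
  endloop
 endfacet
 facet normal 0.426 0.820 0.383
  outer loop
   vertex 3.6 3.0 2.0
   vertex 3.1 3.4 1.7
   vertex 3.6 2.3 3.5
  endloop
 endfacet
 facet normal 0.504 0.824 0.259
  outer loop
   vertex 3.6 3.0 2.0
   vertex 3.4 3.5 0.8
   vertex 3.1 3.4 1.7
  endloop
 endfacet
 facet normal 0.932 -0.329 -0.153
  outer loop
   vertex 3.6 3.0 2.0
   vertex 3.6 2.3 3.5
   vertex 2.6 0.4 1.5
  endloop
 endfacet
 facet normal 0.914 -0.298 -0.277
  outer loop
   vertex 3.6 3.0 2.0
   vertex 2.6 0.4 1.5
   vertex 3.4 3.5 0.8
  endloop
 endfacet
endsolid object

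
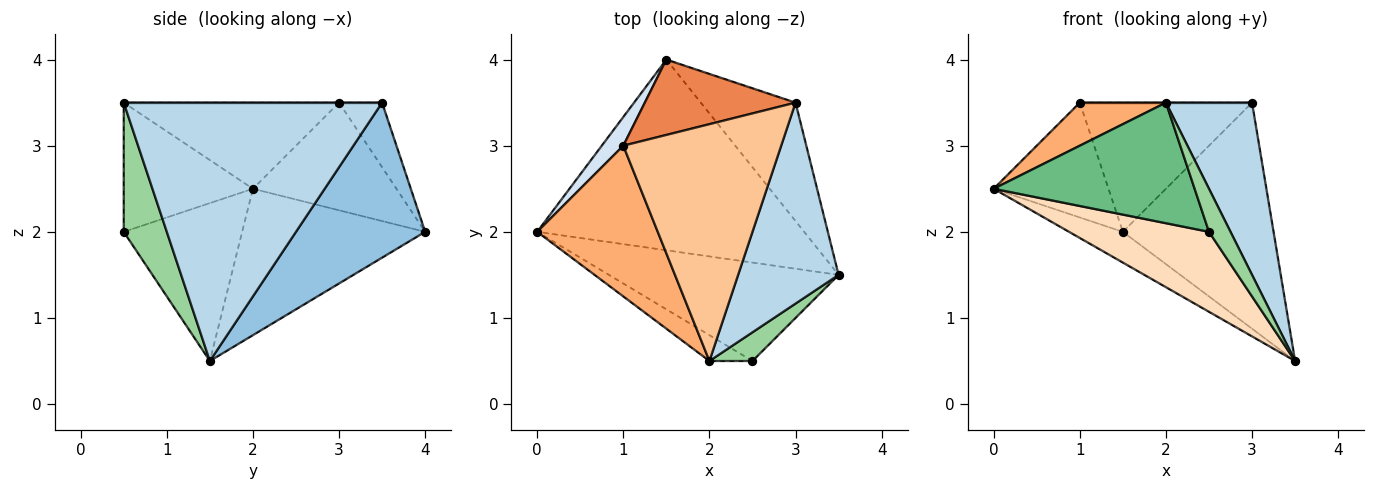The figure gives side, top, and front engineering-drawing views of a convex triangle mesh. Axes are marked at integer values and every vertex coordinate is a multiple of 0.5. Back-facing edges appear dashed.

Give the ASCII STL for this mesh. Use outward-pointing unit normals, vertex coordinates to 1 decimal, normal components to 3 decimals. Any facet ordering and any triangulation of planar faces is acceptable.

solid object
 facet normal -0.476 0.140 -0.868
  outer loop
   vertex 1.5 4.0 2.0
   vertex 3.5 1.5 0.5
   vertex 0.0 2.0 2.5
  endloop
 endfacet
 facet normal 0.605 0.706 -0.370
  outer loop
   vertex 3.0 3.5 3.5
   vertex 3.5 1.5 0.5
   vertex 1.5 4.0 2.0
  endloop
 endfacet
 facet normal 0.890 -0.297 0.346
  outer loop
   vertex 2.0 0.5 3.5
   vertex 3.5 1.5 0.5
   vertex 3.0 3.5 3.5
  endloop
 endfacet
 facet normal -0.772 0.617 0.154
  outer loop
   vertex 1.0 3.0 3.5
   vertex 1.5 4.0 2.0
   vertex 0.0 2.0 2.5
  endloop
 endfacet
 facet normal -0.211 0.844 0.493
  outer loop
   vertex 1.0 3.0 3.5
   vertex 3.0 3.5 3.5
   vertex 1.5 4.0 2.0
  endloop
 endfacet
 facet normal -0.566 -0.226 0.793
  outer loop
   vertex 1.0 3.0 3.5
   vertex 0.0 2.0 2.5
   vertex 2.0 0.5 3.5
  endloop
 endfacet
 facet normal 0.000 0.000 1.000
  outer loop
   vertex 1.0 3.0 3.5
   vertex 2.0 0.5 3.5
   vertex 3.0 3.5 3.5
  endloop
 endfacet
 facet normal -0.471 -0.556 -0.685
  outer loop
   vertex 2.5 0.5 2.0
   vertex 0.0 2.0 2.5
   vertex 3.5 1.5 0.5
  endloop
 endfacet
 facet normal -0.532 -0.828 -0.177
  outer loop
   vertex 2.5 0.5 2.0
   vertex 2.0 0.5 3.5
   vertex 0.0 2.0 2.5
  endloop
 endfacet
 facet normal 0.857 -0.429 0.286
  outer loop
   vertex 2.5 0.5 2.0
   vertex 3.5 1.5 0.5
   vertex 2.0 0.5 3.5
  endloop
 endfacet
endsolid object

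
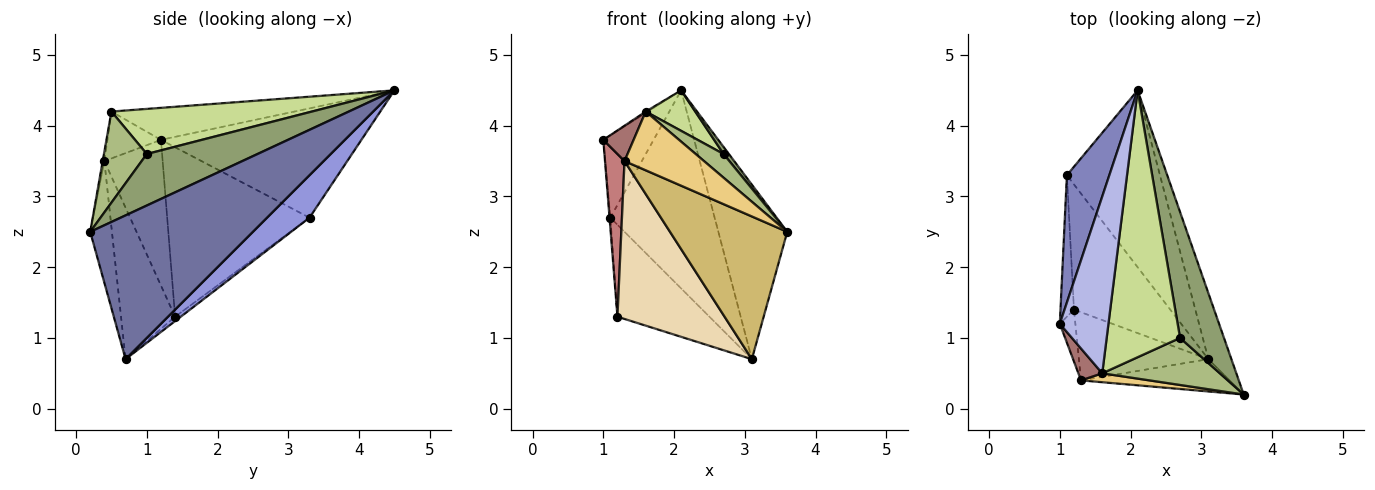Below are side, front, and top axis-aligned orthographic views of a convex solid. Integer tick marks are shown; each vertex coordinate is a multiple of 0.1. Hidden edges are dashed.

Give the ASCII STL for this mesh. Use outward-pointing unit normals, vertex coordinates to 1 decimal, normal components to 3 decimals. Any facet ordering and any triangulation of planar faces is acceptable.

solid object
 facet normal 0.911 0.386 -0.146
  outer loop
   vertex 3.1 0.7 0.7
   vertex 2.1 4.5 4.5
   vertex 3.6 0.2 2.5
  endloop
 endfacet
 facet normal -0.908 0.228 0.352
  outer loop
   vertex 1.1 3.3 2.7
   vertex 1.0 1.2 3.8
   vertex 2.1 4.5 4.5
  endloop
 endfacet
 facet normal 0.291 0.714 -0.637
  outer loop
   vertex 1.1 3.3 2.7
   vertex 2.1 4.5 4.5
   vertex 3.1 0.7 0.7
  endloop
 endfacet
 facet normal -0.550 0.006 0.835
  outer loop
   vertex 1.6 0.5 4.2
   vertex 2.1 4.5 4.5
   vertex 1.0 1.2 3.8
  endloop
 endfacet
 facet normal 0.760 -0.036 0.649
  outer loop
   vertex 2.7 1.0 3.6
   vertex 3.6 0.2 2.5
   vertex 2.1 4.5 4.5
  endloop
 endfacet
 facet normal 0.569 -0.370 0.735
  outer loop
   vertex 2.7 1.0 3.6
   vertex 1.6 0.5 4.2
   vertex 3.6 0.2 2.5
  endloop
 endfacet
 facet normal 0.519 -0.128 0.845
  outer loop
   vertex 2.7 1.0 3.6
   vertex 2.1 4.5 4.5
   vertex 1.6 0.5 4.2
  endloop
 endfacet
 facet normal -0.997 0.006 -0.079
  outer loop
   vertex 1.2 1.4 1.3
   vertex 1.0 1.2 3.8
   vertex 1.1 3.3 2.7
  endloop
 endfacet
 facet normal -0.036 0.592 -0.805
  outer loop
   vertex 1.2 1.4 1.3
   vertex 1.1 3.3 2.7
   vertex 3.1 0.7 0.7
  endloop
 endfacet
 facet normal -0.178 -0.960 -0.217
  outer loop
   vertex 1.3 0.4 3.5
   vertex 3.1 0.7 0.7
   vertex 3.6 0.2 2.5
  endloop
 endfacet
 facet normal -0.021 -0.988 0.150
  outer loop
   vertex 1.3 0.4 3.5
   vertex 3.6 0.2 2.5
   vertex 1.6 0.5 4.2
  endloop
 endfacet
 facet normal -0.420 -0.833 -0.360
  outer loop
   vertex 1.3 0.4 3.5
   vertex 1.2 1.4 1.3
   vertex 3.1 0.7 0.7
  endloop
 endfacet
 facet normal -0.796 -0.450 0.405
  outer loop
   vertex 1.3 0.4 3.5
   vertex 1.6 0.5 4.2
   vertex 1.0 1.2 3.8
  endloop
 endfacet
 facet normal -0.943 -0.316 -0.101
  outer loop
   vertex 1.3 0.4 3.5
   vertex 1.0 1.2 3.8
   vertex 1.2 1.4 1.3
  endloop
 endfacet
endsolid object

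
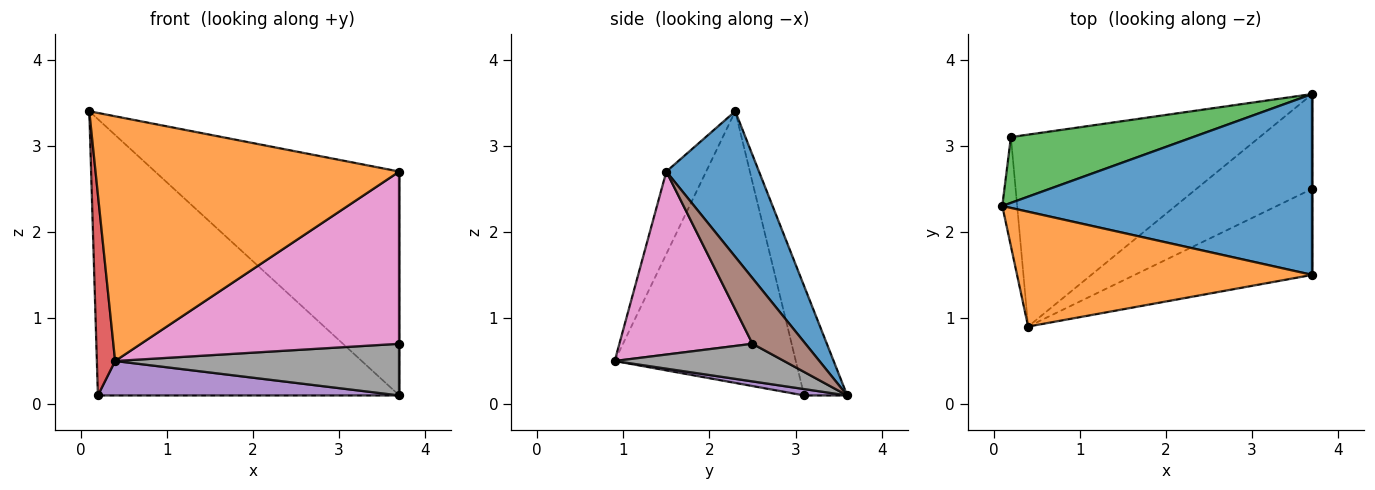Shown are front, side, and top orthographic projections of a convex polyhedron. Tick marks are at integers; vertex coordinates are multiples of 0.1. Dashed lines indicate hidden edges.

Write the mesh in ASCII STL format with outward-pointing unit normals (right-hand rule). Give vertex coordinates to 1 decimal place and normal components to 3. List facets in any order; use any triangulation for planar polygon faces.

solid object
 facet normal 0.283 0.746 0.603
  outer loop
   vertex 3.7 3.6 0.1
   vertex 0.1 2.3 3.4
   vertex 3.7 1.5 2.7
  endloop
 endfacet
 facet normal -0.118 -0.899 0.422
  outer loop
   vertex 0.4 0.9 0.5
   vertex 3.7 1.5 2.7
   vertex 0.1 2.3 3.4
  endloop
 endfacet
 facet normal -0.138 0.964 0.229
  outer loop
   vertex 0.2 3.1 0.1
   vertex 0.1 2.3 3.4
   vertex 3.7 3.6 0.1
  endloop
 endfacet
 facet normal -0.993 -0.100 -0.054
  outer loop
   vertex 0.2 3.1 0.1
   vertex 0.4 0.9 0.5
   vertex 0.1 2.3 3.4
  endloop
 endfacet
 facet normal 0.025 -0.177 -0.984
  outer loop
   vertex 0.2 3.1 0.1
   vertex 3.7 3.6 0.1
   vertex 0.4 0.9 0.5
  endloop
 endfacet
 facet normal 1.000 0.000 0.000
  outer loop
   vertex 3.7 2.5 0.7
   vertex 3.7 3.6 0.1
   vertex 3.7 1.5 2.7
  endloop
 endfacet
 facet normal 0.418 -0.812 -0.406
  outer loop
   vertex 3.7 2.5 0.7
   vertex 3.7 1.5 2.7
   vertex 0.4 0.9 0.5
  endloop
 endfacet
 facet normal 0.274 -0.460 -0.844
  outer loop
   vertex 3.7 2.5 0.7
   vertex 0.4 0.9 0.5
   vertex 3.7 3.6 0.1
  endloop
 endfacet
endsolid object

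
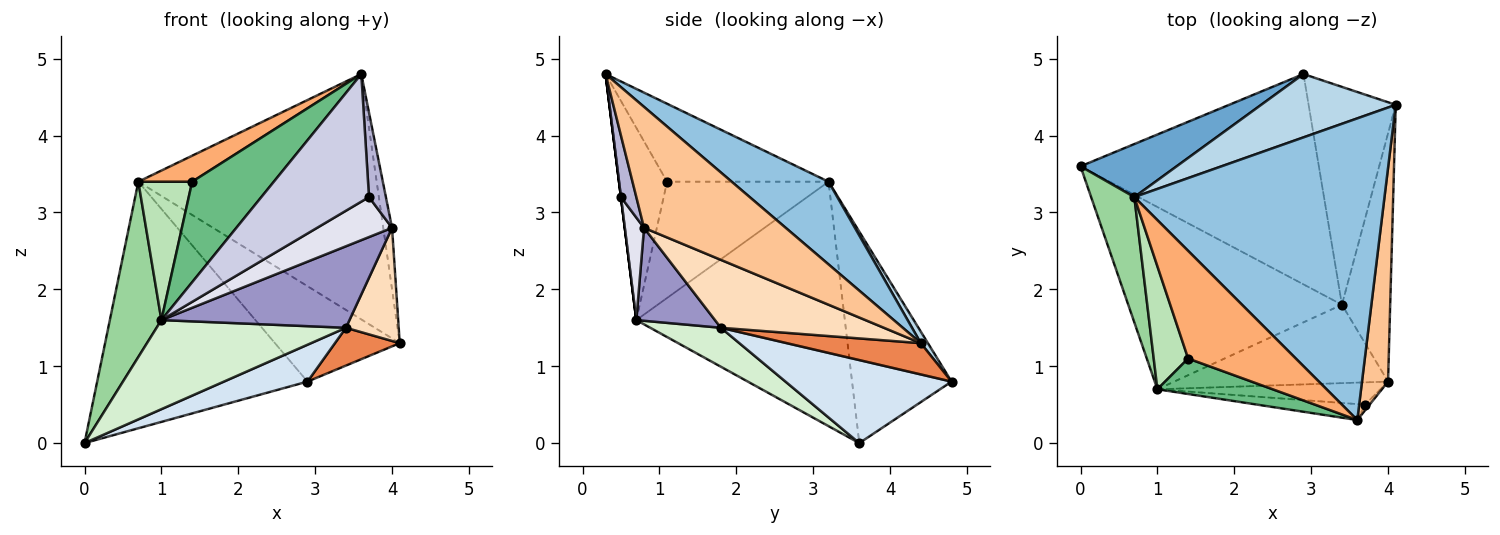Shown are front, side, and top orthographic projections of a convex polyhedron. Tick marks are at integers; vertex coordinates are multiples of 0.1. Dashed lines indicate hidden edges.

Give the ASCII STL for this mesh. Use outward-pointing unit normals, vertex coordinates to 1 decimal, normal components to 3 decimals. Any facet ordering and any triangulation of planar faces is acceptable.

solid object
 facet normal -0.420 0.887 0.191
  outer loop
   vertex 0.7 3.2 3.4
   vertex 2.9 4.8 0.8
   vertex 0.0 3.6 0.0
  endloop
 endfacet
 facet normal 0.248 0.611 0.751
  outer loop
   vertex 0.7 3.2 3.4
   vertex 3.6 0.3 4.8
   vertex 4.1 4.4 1.3
  endloop
 endfacet
 facet normal 0.047 0.832 0.552
  outer loop
   vertex 0.7 3.2 3.4
   vertex 4.1 4.4 1.3
   vertex 2.9 4.8 0.8
  endloop
 endfacet
 facet normal 0.325 -0.163 -0.932
  outer loop
   vertex 3.4 1.8 1.5
   vertex 0.0 3.6 0.0
   vertex 2.9 4.8 0.8
  endloop
 endfacet
 facet normal 0.333 -0.161 -0.929
  outer loop
   vertex 3.4 1.8 1.5
   vertex 2.9 4.8 0.8
   vertex 4.1 4.4 1.3
  endloop
 endfacet
 facet normal -0.576 -0.192 0.795
  outer loop
   vertex 1.4 1.1 3.4
   vertex 3.6 0.3 4.8
   vertex 0.7 3.2 3.4
  endloop
 endfacet
 facet normal 0.976 0.061 0.210
  outer loop
   vertex 4.0 0.8 2.8
   vertex 4.1 4.4 1.3
   vertex 3.6 0.3 4.8
  endloop
 endfacet
 facet normal 0.788 -0.255 -0.560
  outer loop
   vertex 4.0 0.8 2.8
   vertex 3.4 1.8 1.5
   vertex 4.1 4.4 1.3
  endloop
 endfacet
 facet normal -0.485 -0.825 0.291
  outer loop
   vertex 1.0 0.7 1.6
   vertex 3.6 0.3 4.8
   vertex 1.4 1.1 3.4
  endloop
 endfacet
 facet normal -0.957 -0.237 0.169
  outer loop
   vertex 1.0 0.7 1.6
   vertex 0.7 3.2 3.4
   vertex 0.0 3.6 0.0
  endloop
 endfacet
 facet normal -0.913 -0.304 0.271
  outer loop
   vertex 1.0 0.7 1.6
   vertex 1.4 1.1 3.4
   vertex 0.7 3.2 3.4
  endloop
 endfacet
 facet normal 0.162 -0.433 -0.887
  outer loop
   vertex 1.0 0.7 1.6
   vertex 0.0 3.6 0.0
   vertex 3.4 1.8 1.5
  endloop
 endfacet
 facet normal 0.289 -0.690 -0.664
  outer loop
   vertex 1.0 0.7 1.6
   vertex 3.4 1.8 1.5
   vertex 4.0 0.8 2.8
  endloop
 endfacet
 facet normal 0.672 -0.739 -0.050
  outer loop
   vertex 3.7 0.5 3.2
   vertex 4.0 0.8 2.8
   vertex 3.6 0.3 4.8
  endloop
 endfacet
 facet normal 0.000 -0.992 -0.124
  outer loop
   vertex 3.7 0.5 3.2
   vertex 3.6 0.3 4.8
   vertex 1.0 0.7 1.6
  endloop
 endfacet
 facet normal 0.219 -0.852 -0.475
  outer loop
   vertex 3.7 0.5 3.2
   vertex 1.0 0.7 1.6
   vertex 4.0 0.8 2.8
  endloop
 endfacet
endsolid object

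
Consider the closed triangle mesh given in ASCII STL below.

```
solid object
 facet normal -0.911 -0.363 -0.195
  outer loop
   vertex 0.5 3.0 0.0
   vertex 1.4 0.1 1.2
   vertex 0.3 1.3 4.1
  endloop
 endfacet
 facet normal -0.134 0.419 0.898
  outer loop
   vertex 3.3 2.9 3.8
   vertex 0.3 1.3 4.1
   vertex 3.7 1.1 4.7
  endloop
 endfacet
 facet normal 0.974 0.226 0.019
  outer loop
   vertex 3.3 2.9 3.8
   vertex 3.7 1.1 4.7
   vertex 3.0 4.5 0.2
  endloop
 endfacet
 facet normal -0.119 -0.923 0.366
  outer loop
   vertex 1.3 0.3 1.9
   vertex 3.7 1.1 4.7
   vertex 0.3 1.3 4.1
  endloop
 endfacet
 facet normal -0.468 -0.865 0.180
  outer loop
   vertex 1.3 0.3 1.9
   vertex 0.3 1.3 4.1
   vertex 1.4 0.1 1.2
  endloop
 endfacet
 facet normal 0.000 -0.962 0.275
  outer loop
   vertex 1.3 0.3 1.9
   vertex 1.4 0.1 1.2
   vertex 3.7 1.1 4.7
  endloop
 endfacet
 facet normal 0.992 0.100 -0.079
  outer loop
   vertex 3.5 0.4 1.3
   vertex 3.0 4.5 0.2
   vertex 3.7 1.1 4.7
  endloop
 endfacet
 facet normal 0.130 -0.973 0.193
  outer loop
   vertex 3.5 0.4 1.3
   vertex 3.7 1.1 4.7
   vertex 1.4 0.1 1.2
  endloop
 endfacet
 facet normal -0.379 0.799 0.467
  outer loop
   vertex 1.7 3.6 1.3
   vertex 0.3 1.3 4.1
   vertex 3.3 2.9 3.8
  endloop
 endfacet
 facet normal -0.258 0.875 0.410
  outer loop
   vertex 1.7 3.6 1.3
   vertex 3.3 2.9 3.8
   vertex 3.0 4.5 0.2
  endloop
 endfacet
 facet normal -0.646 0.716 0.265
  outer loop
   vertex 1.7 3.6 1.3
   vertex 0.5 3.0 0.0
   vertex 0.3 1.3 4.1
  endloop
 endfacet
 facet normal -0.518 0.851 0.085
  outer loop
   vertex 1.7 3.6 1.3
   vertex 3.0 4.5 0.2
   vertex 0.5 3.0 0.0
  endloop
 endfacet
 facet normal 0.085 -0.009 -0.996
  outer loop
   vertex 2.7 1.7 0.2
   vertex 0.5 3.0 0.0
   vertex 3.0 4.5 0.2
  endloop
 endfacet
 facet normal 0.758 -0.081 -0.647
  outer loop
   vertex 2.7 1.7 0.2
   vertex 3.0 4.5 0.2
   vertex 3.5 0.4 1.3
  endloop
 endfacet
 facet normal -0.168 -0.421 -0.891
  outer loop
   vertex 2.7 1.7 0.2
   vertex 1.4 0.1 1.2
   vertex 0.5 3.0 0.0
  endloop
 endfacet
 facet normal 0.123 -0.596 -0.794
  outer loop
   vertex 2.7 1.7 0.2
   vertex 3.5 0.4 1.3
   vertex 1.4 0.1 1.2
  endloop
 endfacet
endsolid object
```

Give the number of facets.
16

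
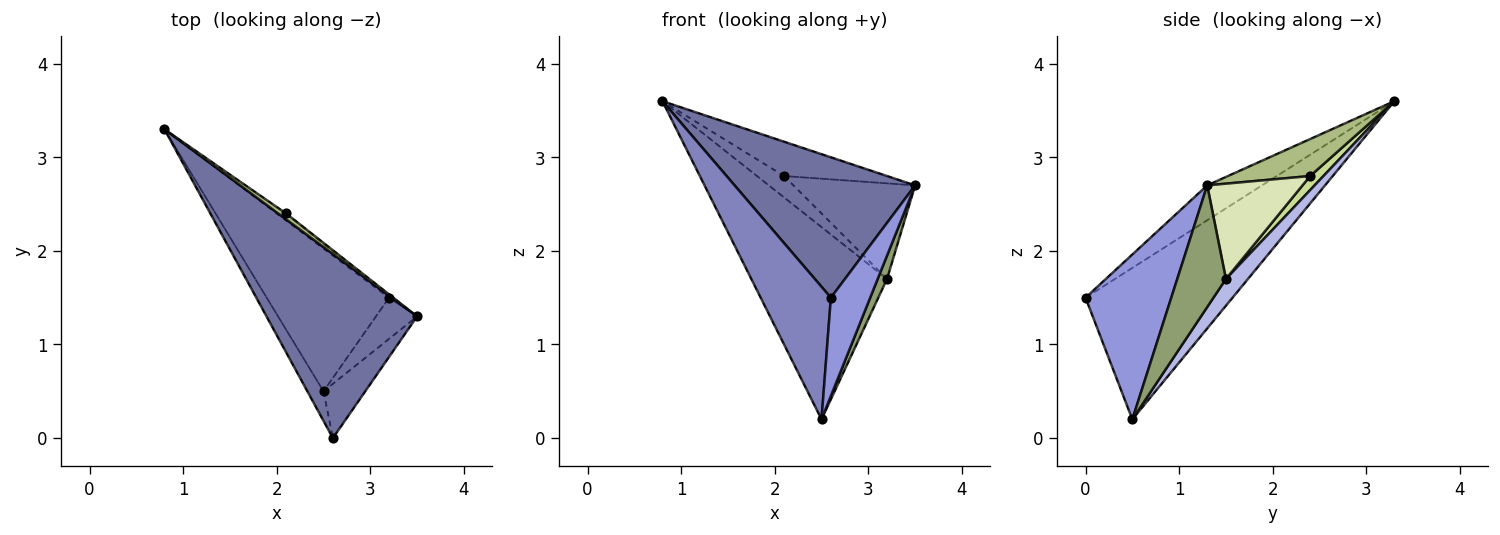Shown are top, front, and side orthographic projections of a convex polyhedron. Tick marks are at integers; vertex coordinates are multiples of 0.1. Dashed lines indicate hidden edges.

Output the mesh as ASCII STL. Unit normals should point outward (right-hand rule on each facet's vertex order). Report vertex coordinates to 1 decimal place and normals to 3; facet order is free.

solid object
 facet normal -0.181 -0.596 0.782
  outer loop
   vertex 2.6 0.0 1.5
   vertex 3.5 1.3 2.7
   vertex 0.8 3.3 3.6
  endloop
 endfacet
 facet normal -0.898 -0.429 -0.096
  outer loop
   vertex 2.5 0.5 0.2
   vertex 2.6 0.0 1.5
   vertex 0.8 3.3 3.6
  endloop
 endfacet
 facet normal 0.886 -0.406 -0.224
  outer loop
   vertex 2.5 0.5 0.2
   vertex 3.5 1.3 2.7
   vertex 2.6 0.0 1.5
  endloop
 endfacet
 facet normal 0.129 0.796 -0.591
  outer loop
   vertex 3.2 1.5 1.7
   vertex 2.5 0.5 0.2
   vertex 0.8 3.3 3.6
  endloop
 endfacet
 facet normal 0.932 -0.179 -0.315
  outer loop
   vertex 3.2 1.5 1.7
   vertex 3.5 1.3 2.7
   vertex 2.5 0.5 0.2
  endloop
 endfacet
 facet normal 0.618 0.775 0.133
  outer loop
   vertex 2.1 2.4 2.8
   vertex 0.8 3.3 3.6
   vertex 3.5 1.3 2.7
  endloop
 endfacet
 facet normal 0.423 0.861 -0.282
  outer loop
   vertex 2.1 2.4 2.8
   vertex 3.2 1.5 1.7
   vertex 0.8 3.3 3.6
  endloop
 endfacet
 facet normal 0.616 0.787 -0.028
  outer loop
   vertex 2.1 2.4 2.8
   vertex 3.5 1.3 2.7
   vertex 3.2 1.5 1.7
  endloop
 endfacet
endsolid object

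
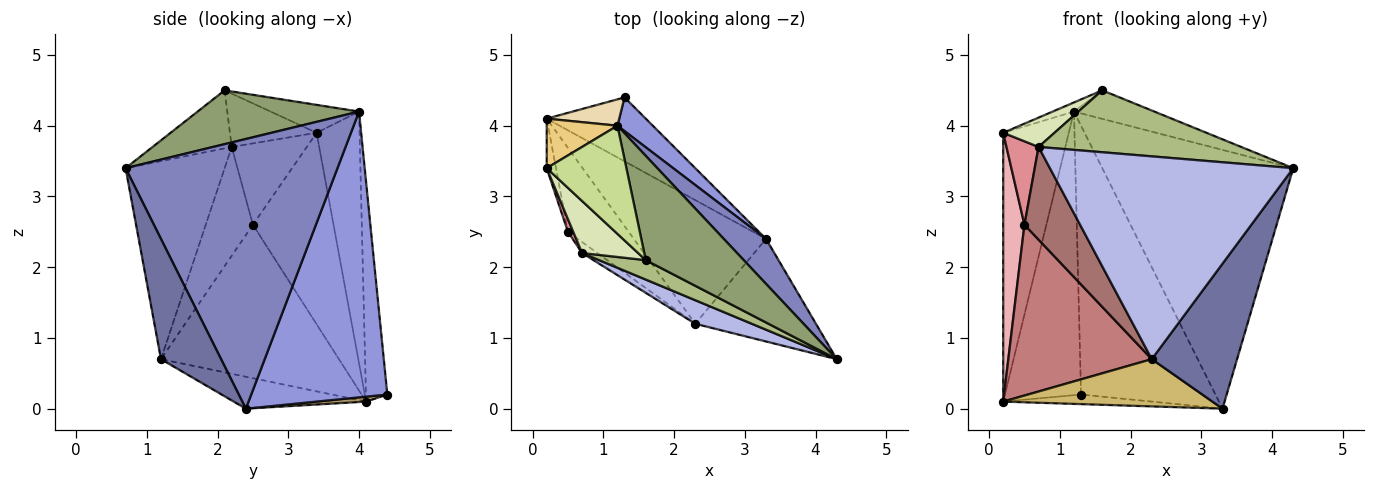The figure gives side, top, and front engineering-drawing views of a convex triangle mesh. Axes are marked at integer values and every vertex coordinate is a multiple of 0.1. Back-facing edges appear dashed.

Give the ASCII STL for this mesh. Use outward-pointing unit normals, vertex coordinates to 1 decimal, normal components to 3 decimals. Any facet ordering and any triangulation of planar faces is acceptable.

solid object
 facet normal 0.499 -0.708 -0.501
  outer loop
   vertex 2.3 1.2 0.7
   vertex 3.3 2.4 0.0
   vertex 4.3 0.7 3.4
  endloop
 endfacet
 facet normal 0.738 0.665 0.116
  outer loop
   vertex 1.2 4.0 4.2
   vertex 4.3 0.7 3.4
   vertex 3.3 2.4 0.0
  endloop
 endfacet
 facet normal 0.709 0.700 0.088
  outer loop
   vertex 1.2 4.0 4.2
   vertex 3.3 2.4 0.0
   vertex 1.3 4.4 0.2
  endloop
 endfacet
 facet normal -0.375 -0.921 0.107
  outer loop
   vertex 0.7 2.2 3.7
   vertex 2.3 1.2 0.7
   vertex 4.3 0.7 3.4
  endloop
 endfacet
 facet normal 0.468 0.233 0.852
  outer loop
   vertex 1.6 2.1 4.5
   vertex 4.3 0.7 3.4
   vertex 1.2 4.0 4.2
  endloop
 endfacet
 facet normal -0.349 -0.894 0.281
  outer loop
   vertex 1.6 2.1 4.5
   vertex 0.7 2.2 3.7
   vertex 4.3 0.7 3.4
  endloop
 endfacet
 facet normal -0.330 0.079 0.941
  outer loop
   vertex 1.6 2.1 4.5
   vertex 1.2 4.0 4.2
   vertex 0.2 3.4 3.9
  endloop
 endfacet
 facet normal -0.638 -0.378 0.671
  outer loop
   vertex 1.6 2.1 4.5
   vertex 0.2 3.4 3.9
   vertex 0.7 2.2 3.7
  endloop
 endfacet
 facet normal 0.049 0.148 -0.988
  outer loop
   vertex 0.2 4.1 0.1
   vertex 1.3 4.4 0.2
   vertex 3.3 2.4 0.0
  endloop
 endfacet
 facet normal -0.220 -0.348 -0.911
  outer loop
   vertex 0.2 4.1 0.1
   vertex 3.3 2.4 0.0
   vertex 2.3 1.2 0.7
  endloop
 endfacet
 facet normal -0.542 0.827 0.152
  outer loop
   vertex 0.2 4.1 0.1
   vertex 0.2 3.4 3.9
   vertex 1.2 4.0 4.2
  endloop
 endfacet
 facet normal -0.270 0.959 0.089
  outer loop
   vertex 0.2 4.1 0.1
   vertex 1.2 4.0 4.2
   vertex 1.3 4.4 0.2
  endloop
 endfacet
 facet normal -0.644 -0.760 -0.090
  outer loop
   vertex 0.5 2.5 2.6
   vertex 2.3 1.2 0.7
   vertex 0.7 2.2 3.7
  endloop
 endfacet
 facet normal -0.744 -0.600 -0.295
  outer loop
   vertex 0.5 2.5 2.6
   vertex 0.2 4.1 0.1
   vertex 2.3 1.2 0.7
  endloop
 endfacet
 facet normal -0.918 -0.392 0.060
  outer loop
   vertex 0.5 2.5 2.6
   vertex 0.7 2.2 3.7
   vertex 0.2 3.4 3.9
  endloop
 endfacet
 facet normal -0.966 -0.254 -0.047
  outer loop
   vertex 0.5 2.5 2.6
   vertex 0.2 3.4 3.9
   vertex 0.2 4.1 0.1
  endloop
 endfacet
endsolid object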